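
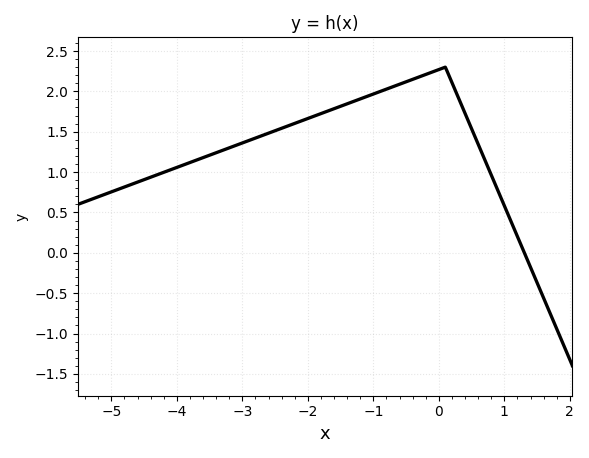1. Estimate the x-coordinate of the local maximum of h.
0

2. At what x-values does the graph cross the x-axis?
1.4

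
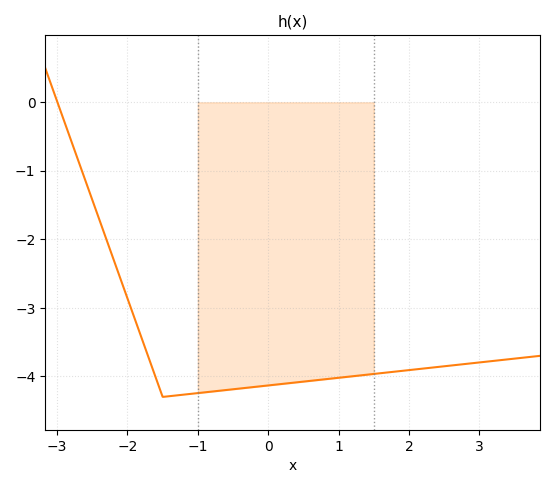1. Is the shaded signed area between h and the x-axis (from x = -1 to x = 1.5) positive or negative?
negative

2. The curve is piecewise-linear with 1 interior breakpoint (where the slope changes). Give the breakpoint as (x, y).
(-1.5, -4.3)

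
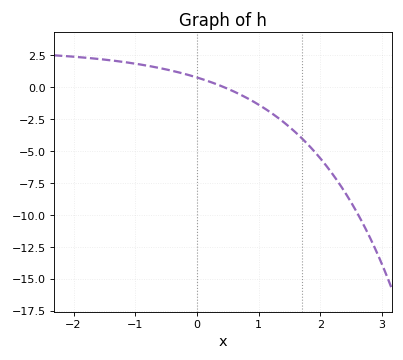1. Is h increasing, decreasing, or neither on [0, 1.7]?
decreasing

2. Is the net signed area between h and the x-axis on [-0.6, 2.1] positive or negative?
negative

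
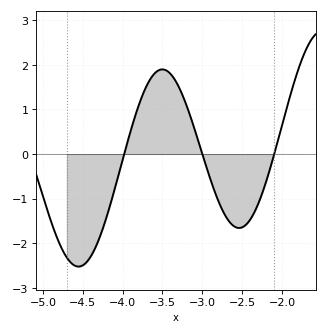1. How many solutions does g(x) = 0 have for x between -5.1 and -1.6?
3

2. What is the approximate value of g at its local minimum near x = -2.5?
-1.66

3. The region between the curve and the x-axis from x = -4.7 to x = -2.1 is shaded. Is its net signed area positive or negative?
negative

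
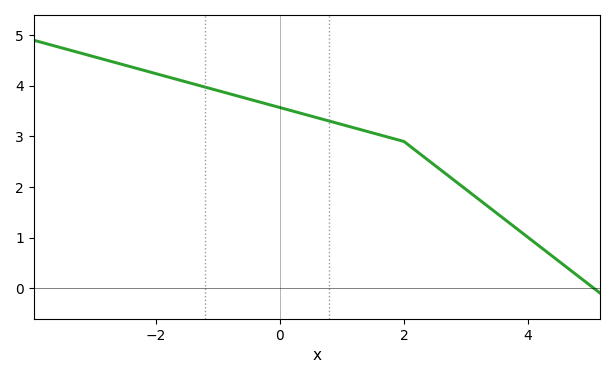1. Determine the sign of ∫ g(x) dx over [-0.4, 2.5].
positive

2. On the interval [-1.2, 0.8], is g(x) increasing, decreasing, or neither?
decreasing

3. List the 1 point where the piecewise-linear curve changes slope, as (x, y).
(2, 2.9)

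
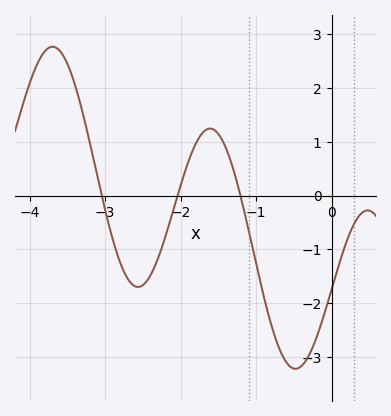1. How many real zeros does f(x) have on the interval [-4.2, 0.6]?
3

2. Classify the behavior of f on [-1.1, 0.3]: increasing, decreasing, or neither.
neither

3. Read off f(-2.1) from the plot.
-0.289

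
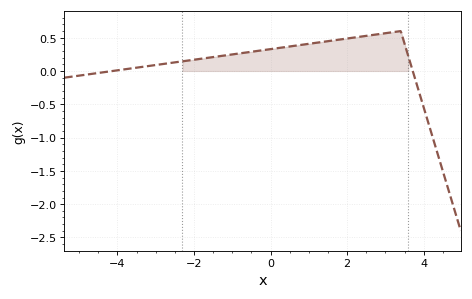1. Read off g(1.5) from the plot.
0.449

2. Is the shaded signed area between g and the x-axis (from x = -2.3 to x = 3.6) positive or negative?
positive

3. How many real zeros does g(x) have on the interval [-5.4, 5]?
2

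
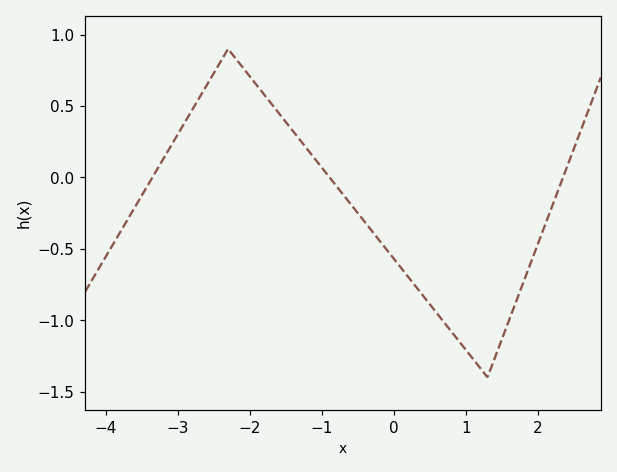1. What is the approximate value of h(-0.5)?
-0.25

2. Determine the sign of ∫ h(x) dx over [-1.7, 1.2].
negative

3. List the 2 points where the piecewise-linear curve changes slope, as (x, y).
(-2.3, 0.9); (1.3, -1.4)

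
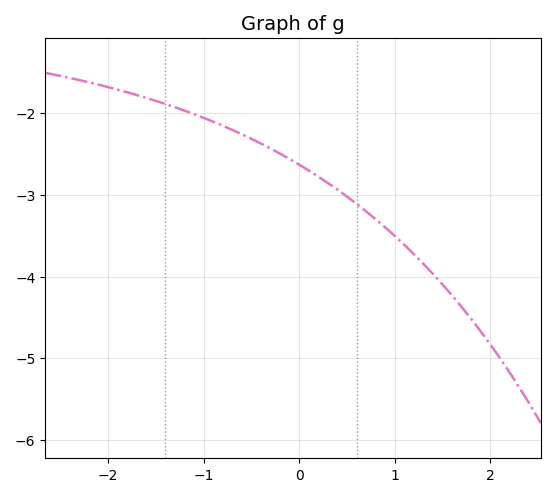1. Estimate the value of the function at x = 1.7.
-4.4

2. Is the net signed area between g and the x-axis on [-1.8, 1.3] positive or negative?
negative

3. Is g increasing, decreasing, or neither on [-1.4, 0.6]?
decreasing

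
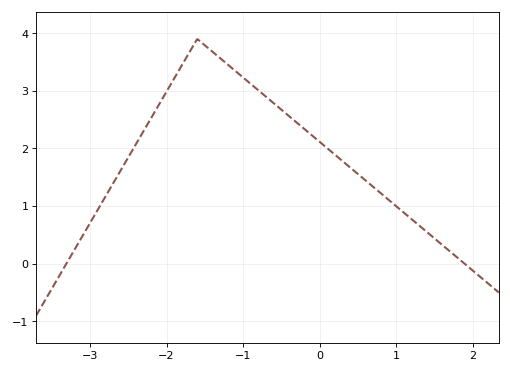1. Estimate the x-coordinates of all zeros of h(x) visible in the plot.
-3.3, 1.9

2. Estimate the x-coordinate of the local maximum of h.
-1.6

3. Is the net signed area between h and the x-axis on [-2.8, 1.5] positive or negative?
positive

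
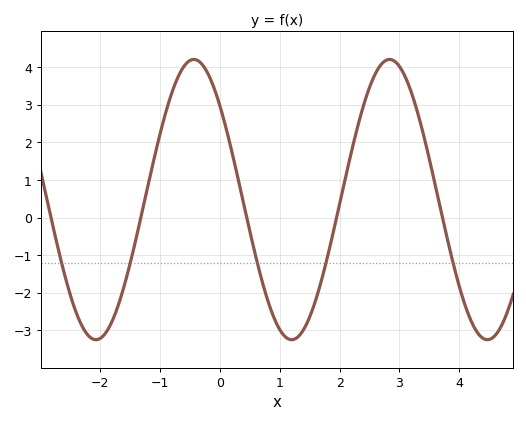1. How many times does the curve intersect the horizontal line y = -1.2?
5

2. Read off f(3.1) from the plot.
3.73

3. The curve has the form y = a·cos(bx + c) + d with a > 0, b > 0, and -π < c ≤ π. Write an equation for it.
y = 3.73cos(1.92x + 0.842) + 0.48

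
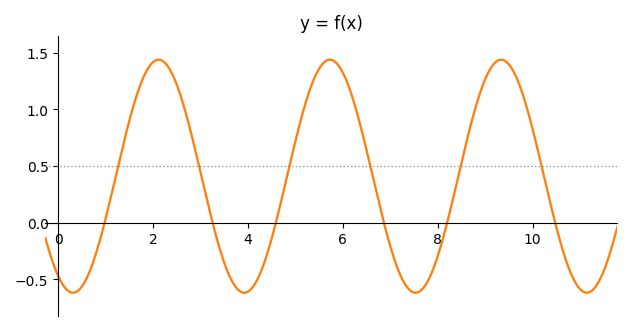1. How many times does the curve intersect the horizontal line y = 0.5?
6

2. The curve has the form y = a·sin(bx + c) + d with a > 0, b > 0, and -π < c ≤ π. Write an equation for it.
y = 1.03sin(1.7x - 2.1) + 0.41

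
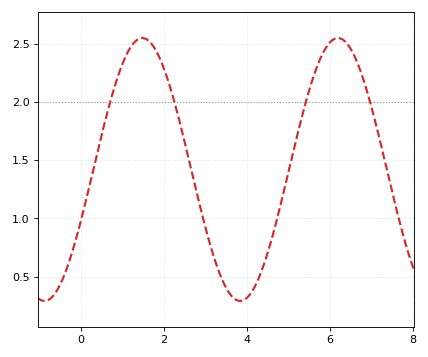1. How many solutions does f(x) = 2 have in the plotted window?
4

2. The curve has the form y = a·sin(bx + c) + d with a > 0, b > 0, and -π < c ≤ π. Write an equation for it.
y = 1.13sin(1.3x - 0.39) + 1.42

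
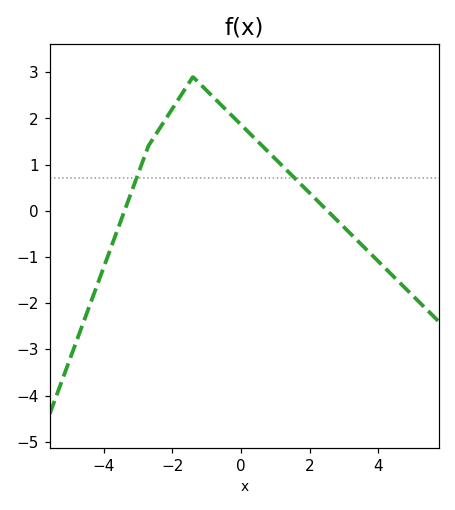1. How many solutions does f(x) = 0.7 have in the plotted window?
2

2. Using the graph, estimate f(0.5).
1.49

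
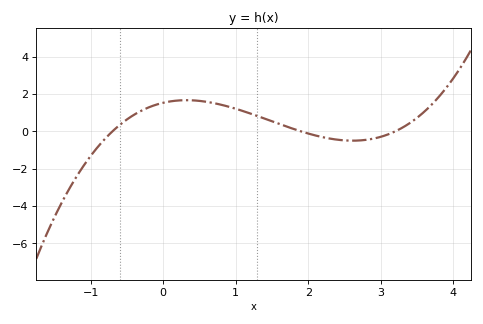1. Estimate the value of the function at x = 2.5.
-0.4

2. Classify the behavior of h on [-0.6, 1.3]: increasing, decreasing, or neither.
neither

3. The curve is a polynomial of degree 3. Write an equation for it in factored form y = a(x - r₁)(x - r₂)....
y = 0.36(x + 0.7)(x - 1.9)(x - 3.2)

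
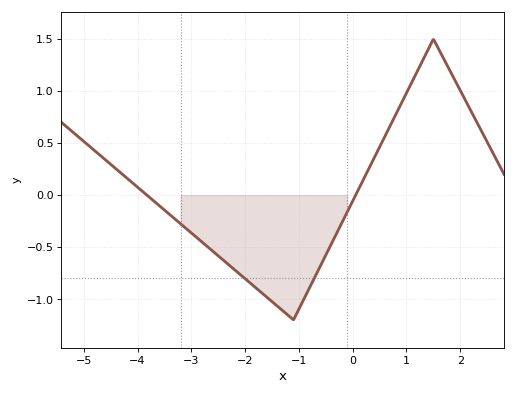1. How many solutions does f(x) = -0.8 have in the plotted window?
2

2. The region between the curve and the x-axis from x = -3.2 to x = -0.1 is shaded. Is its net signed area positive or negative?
negative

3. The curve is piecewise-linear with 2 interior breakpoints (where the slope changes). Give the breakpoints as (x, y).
(-1.1, -1.2); (1.5, 1.5)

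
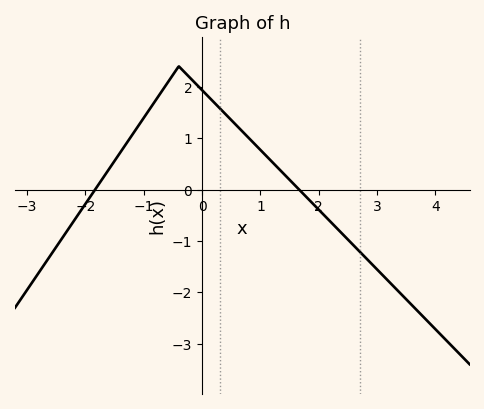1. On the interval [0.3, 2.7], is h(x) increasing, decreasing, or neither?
decreasing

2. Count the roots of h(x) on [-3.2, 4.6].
2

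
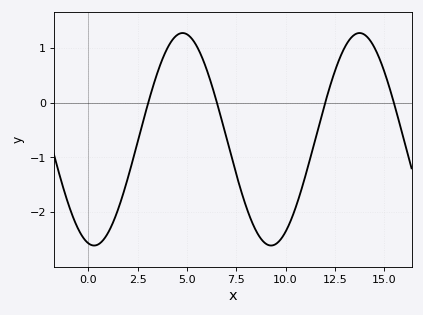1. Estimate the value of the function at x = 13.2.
1.13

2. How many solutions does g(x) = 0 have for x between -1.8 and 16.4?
4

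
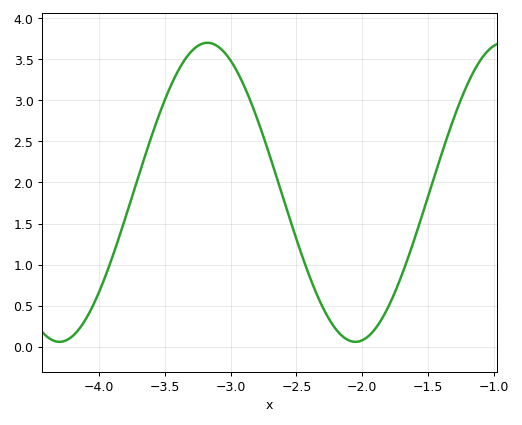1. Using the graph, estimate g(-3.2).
3.7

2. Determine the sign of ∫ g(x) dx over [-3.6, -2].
positive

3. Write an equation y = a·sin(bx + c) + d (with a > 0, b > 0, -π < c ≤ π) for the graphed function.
y = 1.82sin(2.8x - 2.1) + 1.88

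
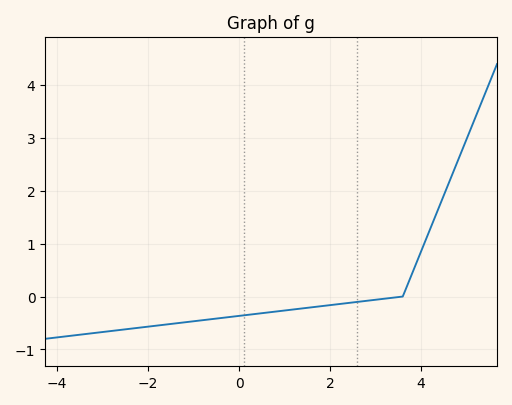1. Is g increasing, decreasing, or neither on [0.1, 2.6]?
increasing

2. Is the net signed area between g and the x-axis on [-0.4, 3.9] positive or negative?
negative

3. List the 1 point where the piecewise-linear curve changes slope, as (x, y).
(3.6, 0)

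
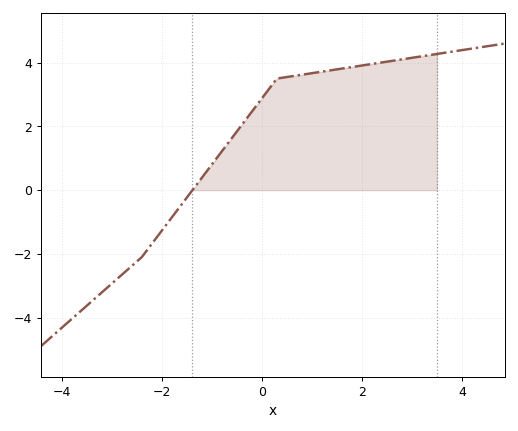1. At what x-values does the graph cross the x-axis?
-1.39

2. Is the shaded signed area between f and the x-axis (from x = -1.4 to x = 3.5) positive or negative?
positive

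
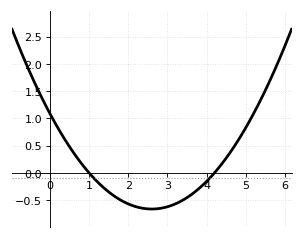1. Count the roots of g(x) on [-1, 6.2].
2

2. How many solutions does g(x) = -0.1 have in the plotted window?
2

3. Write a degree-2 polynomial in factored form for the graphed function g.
y = 0.26(x - 1)(x - 4.2)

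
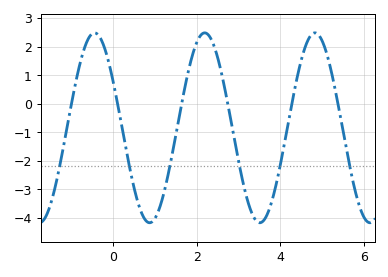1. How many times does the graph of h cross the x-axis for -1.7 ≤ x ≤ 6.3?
6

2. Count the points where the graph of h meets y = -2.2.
6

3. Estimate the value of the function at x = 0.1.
0.015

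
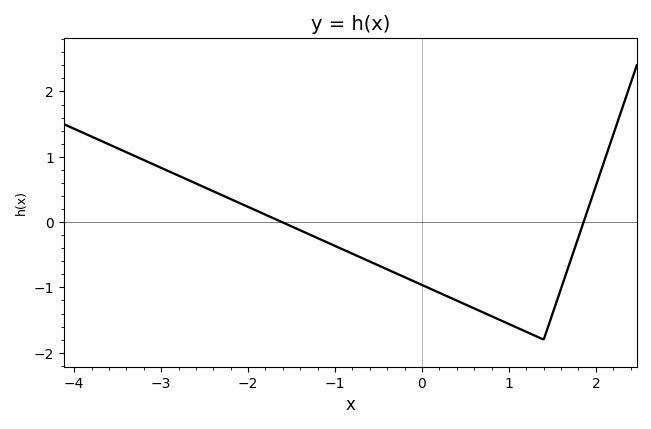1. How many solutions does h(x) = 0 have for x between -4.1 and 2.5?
2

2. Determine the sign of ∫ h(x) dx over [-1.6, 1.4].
negative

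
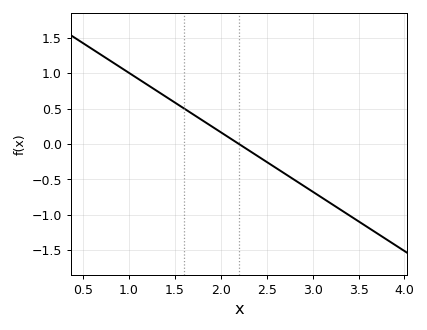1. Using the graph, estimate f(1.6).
0.504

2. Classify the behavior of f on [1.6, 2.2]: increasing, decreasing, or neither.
decreasing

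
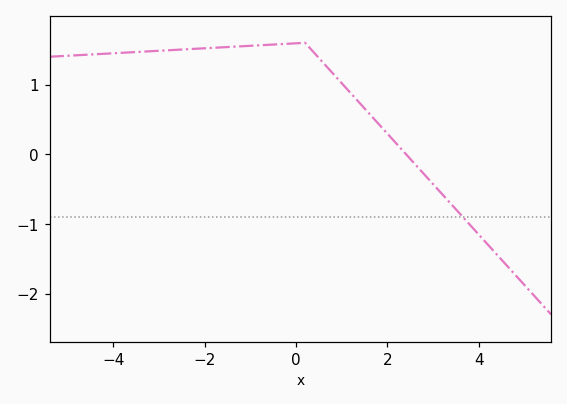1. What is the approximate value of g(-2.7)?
1.5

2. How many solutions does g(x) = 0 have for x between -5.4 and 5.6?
1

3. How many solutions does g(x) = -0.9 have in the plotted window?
1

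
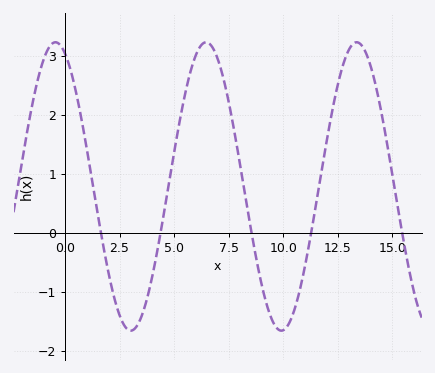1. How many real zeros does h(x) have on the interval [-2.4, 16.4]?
5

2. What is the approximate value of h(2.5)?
-1.4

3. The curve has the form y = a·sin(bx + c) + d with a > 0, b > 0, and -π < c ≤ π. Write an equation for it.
y = 2.45sin(0.91x + 2) + 0.79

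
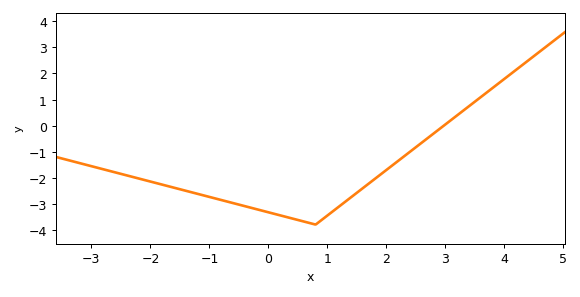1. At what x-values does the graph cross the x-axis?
2.97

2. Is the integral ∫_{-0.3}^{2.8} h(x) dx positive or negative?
negative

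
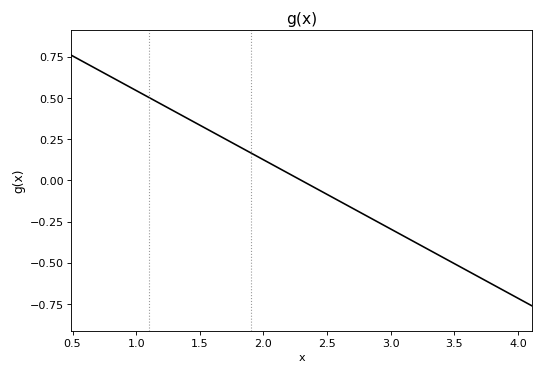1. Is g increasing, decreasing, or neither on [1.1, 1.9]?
decreasing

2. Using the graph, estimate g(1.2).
0.46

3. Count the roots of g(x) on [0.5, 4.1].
1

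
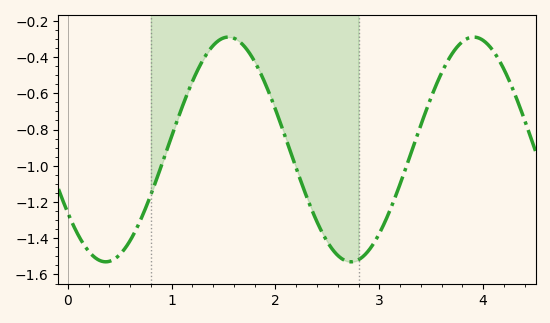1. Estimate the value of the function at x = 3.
-1.37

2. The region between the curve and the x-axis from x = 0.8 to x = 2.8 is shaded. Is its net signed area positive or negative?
negative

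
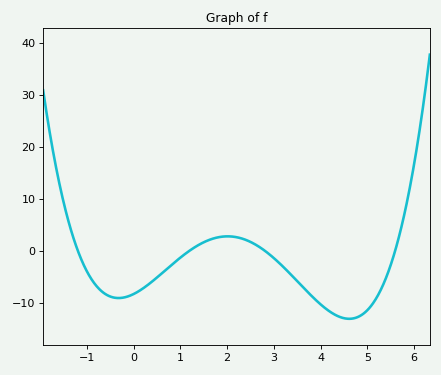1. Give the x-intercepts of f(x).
-1.2, 1.2, 2.8, 5.6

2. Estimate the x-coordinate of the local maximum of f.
2.01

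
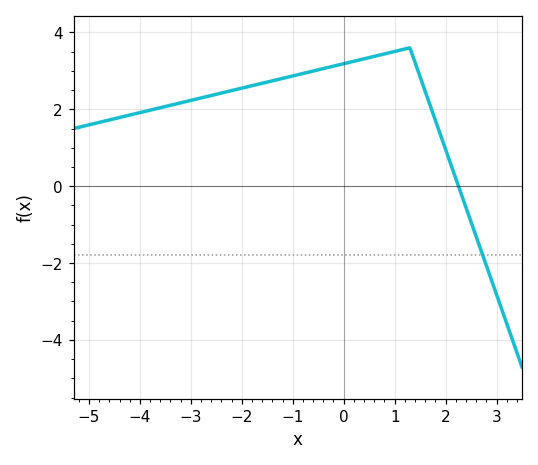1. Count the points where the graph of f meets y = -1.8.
1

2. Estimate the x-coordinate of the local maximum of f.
1.2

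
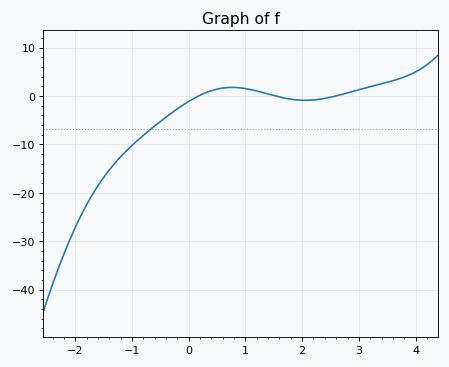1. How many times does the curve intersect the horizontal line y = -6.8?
1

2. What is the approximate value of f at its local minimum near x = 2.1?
-0.875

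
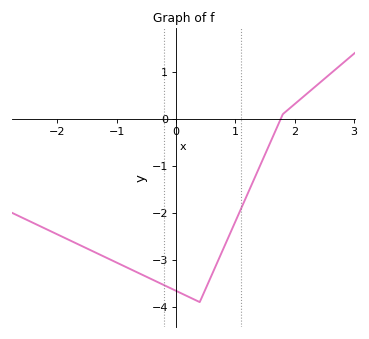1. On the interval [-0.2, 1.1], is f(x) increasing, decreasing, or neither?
neither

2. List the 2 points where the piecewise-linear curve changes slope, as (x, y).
(0.4, -3.9); (1.8, 0.1)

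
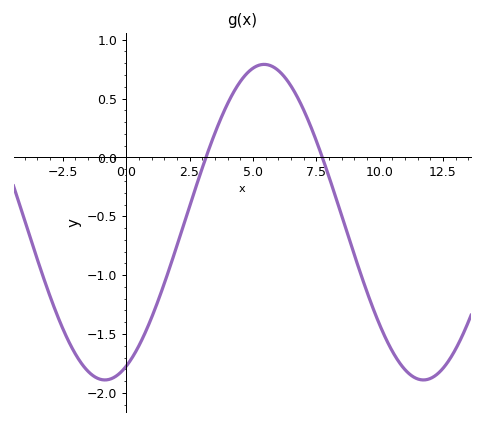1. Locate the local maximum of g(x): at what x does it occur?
5.5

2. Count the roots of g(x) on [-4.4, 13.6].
2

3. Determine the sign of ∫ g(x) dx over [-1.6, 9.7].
negative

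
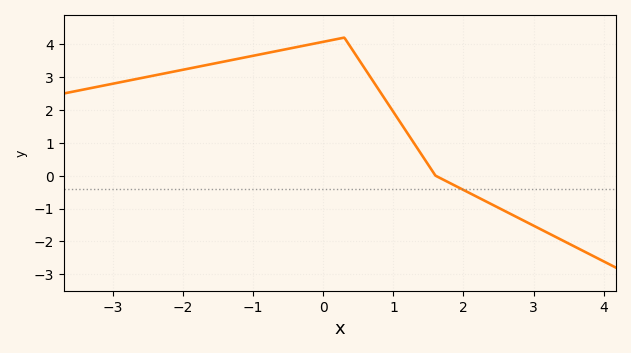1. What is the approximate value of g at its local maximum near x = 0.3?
4.2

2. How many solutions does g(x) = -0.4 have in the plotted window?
1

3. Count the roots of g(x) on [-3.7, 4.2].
1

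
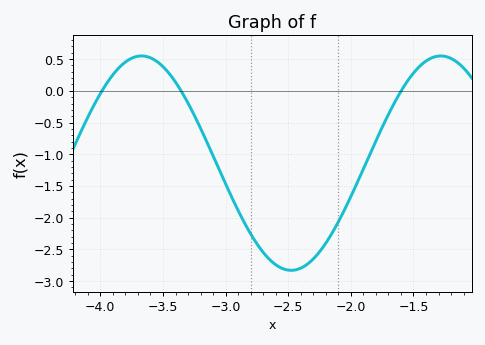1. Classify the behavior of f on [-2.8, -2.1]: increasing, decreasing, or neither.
neither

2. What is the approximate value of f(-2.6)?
-2.74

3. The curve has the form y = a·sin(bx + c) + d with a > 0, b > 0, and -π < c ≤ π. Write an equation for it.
y = 1.69sin(2.63x - 1.34) - 1.14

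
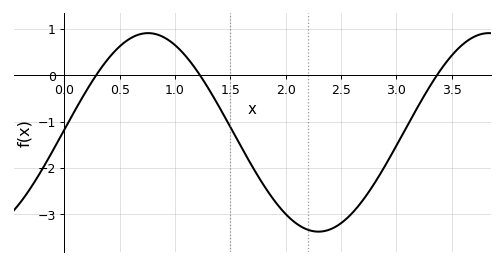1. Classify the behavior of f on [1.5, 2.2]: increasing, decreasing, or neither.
decreasing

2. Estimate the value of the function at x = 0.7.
0.9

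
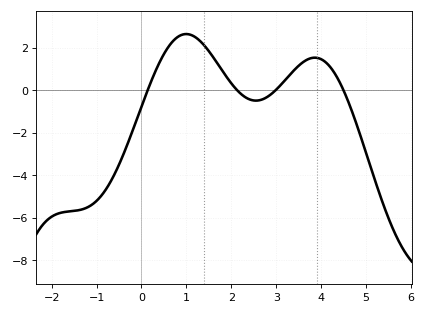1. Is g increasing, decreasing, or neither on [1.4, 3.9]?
neither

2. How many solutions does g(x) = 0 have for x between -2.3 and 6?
4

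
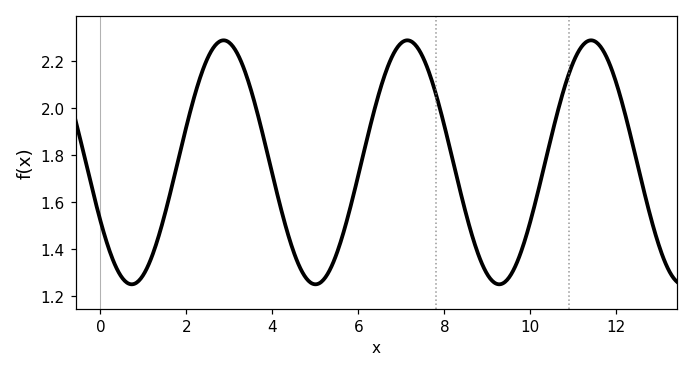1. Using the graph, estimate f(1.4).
1.48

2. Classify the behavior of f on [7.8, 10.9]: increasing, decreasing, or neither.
neither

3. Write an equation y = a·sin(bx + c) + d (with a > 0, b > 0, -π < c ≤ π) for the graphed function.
y = 0.52sin(1.47x - 2.64) + 1.77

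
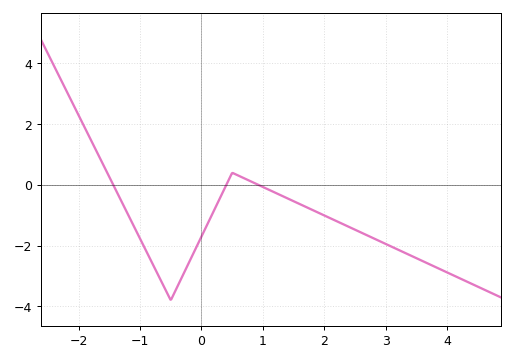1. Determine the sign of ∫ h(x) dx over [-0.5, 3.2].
negative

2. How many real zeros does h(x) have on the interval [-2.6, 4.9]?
3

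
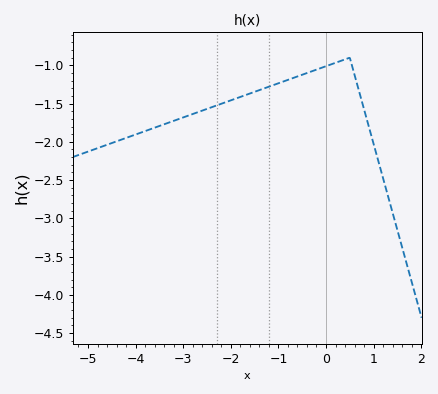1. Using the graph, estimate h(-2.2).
-1.5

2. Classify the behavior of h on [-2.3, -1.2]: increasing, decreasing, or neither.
increasing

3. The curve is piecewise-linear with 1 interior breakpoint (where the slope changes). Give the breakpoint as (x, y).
(0.5, -0.9)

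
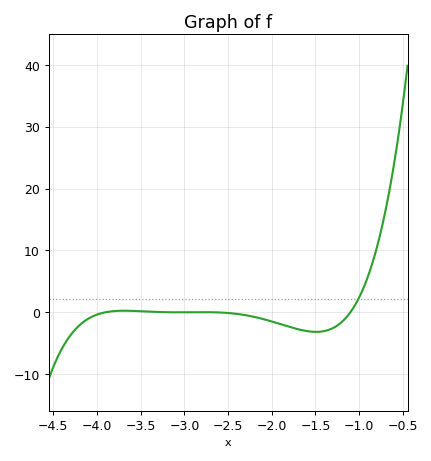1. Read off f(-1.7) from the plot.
-2.76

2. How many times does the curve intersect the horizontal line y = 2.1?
1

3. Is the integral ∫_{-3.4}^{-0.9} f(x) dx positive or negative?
negative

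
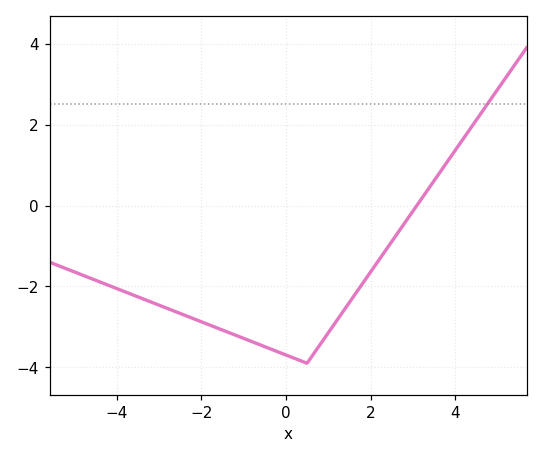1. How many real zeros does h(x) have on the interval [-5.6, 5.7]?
1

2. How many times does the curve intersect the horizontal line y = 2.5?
1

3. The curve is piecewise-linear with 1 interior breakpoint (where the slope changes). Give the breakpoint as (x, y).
(0.5, -3.9)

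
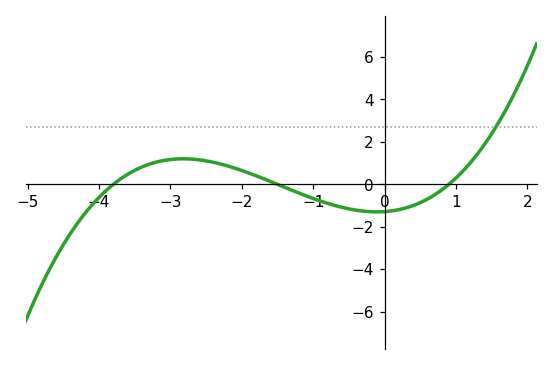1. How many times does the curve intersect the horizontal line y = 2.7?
1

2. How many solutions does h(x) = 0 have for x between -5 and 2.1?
3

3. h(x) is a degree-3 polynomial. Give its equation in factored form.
y = 0.25(x + 3.8)(x + 1.5)(x - 0.9)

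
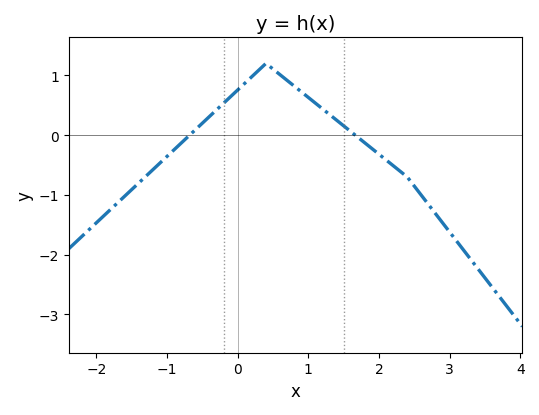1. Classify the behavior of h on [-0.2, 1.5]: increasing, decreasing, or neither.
neither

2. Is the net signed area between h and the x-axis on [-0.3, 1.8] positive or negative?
positive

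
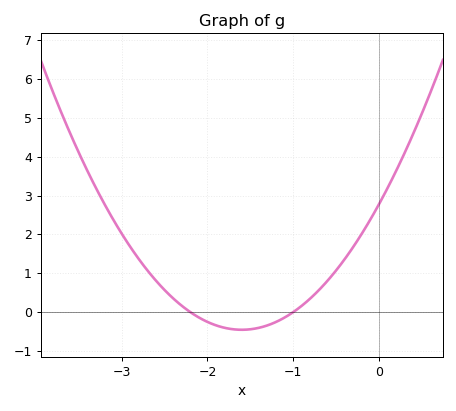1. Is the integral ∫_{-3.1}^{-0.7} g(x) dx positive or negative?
positive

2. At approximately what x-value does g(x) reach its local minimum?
-1.6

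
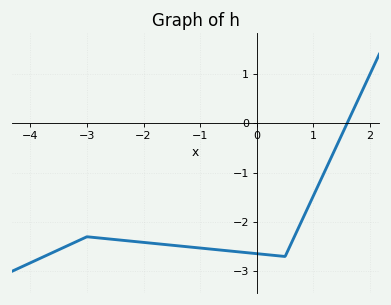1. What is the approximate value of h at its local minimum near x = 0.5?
-2.7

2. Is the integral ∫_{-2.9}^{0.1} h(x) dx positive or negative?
negative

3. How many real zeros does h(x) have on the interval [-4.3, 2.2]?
1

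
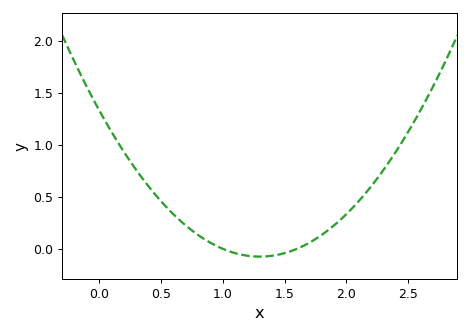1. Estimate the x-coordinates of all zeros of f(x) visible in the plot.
1, 1.6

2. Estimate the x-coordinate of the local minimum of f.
1.3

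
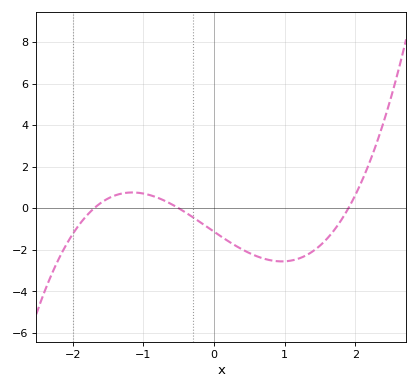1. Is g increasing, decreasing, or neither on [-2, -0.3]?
neither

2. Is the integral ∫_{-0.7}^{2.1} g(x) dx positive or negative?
negative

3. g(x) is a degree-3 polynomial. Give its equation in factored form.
y = 0.7(x + 1.7)(x + 0.5)(x - 1.9)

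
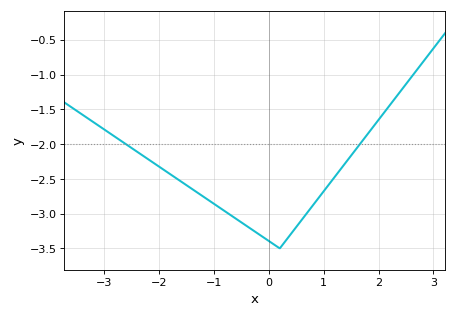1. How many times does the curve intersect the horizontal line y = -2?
2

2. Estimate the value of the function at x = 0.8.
-2.9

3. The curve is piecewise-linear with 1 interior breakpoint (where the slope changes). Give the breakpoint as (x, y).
(0.2, -3.5)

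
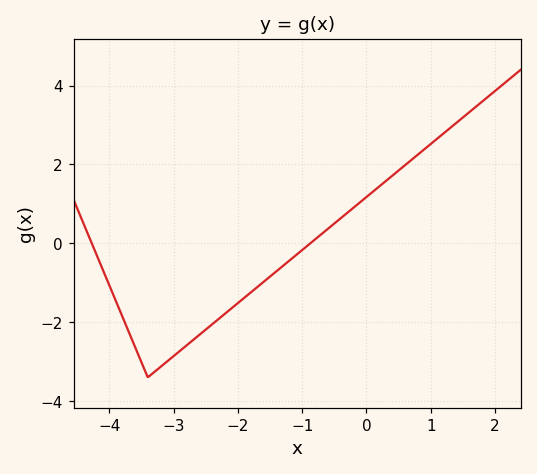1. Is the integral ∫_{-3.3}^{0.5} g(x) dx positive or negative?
negative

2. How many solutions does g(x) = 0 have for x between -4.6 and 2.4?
2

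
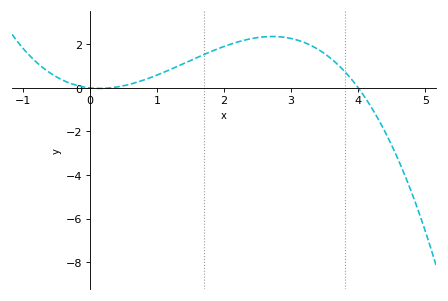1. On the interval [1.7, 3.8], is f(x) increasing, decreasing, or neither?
neither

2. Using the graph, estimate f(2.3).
2.19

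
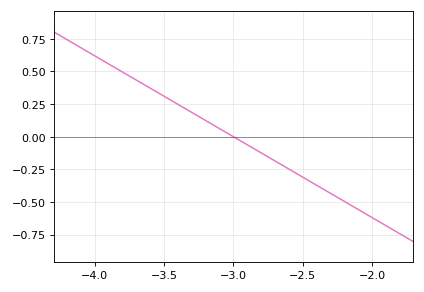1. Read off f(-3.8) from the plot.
0.496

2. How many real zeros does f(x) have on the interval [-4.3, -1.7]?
1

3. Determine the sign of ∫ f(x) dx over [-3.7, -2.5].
positive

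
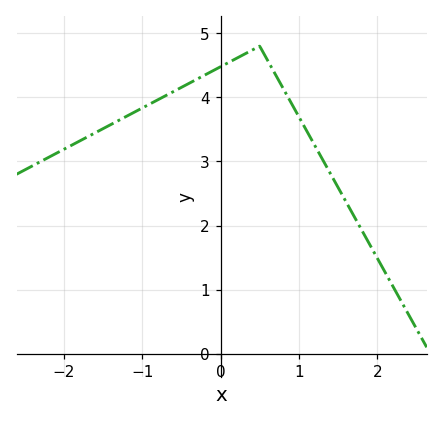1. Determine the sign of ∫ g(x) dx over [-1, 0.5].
positive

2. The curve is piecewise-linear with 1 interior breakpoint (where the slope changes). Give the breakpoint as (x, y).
(0.5, 4.8)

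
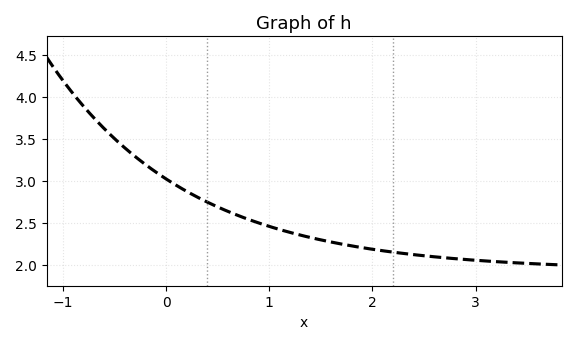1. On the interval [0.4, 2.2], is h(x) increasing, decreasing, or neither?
decreasing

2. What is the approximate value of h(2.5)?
2.1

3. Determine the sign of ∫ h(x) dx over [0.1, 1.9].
positive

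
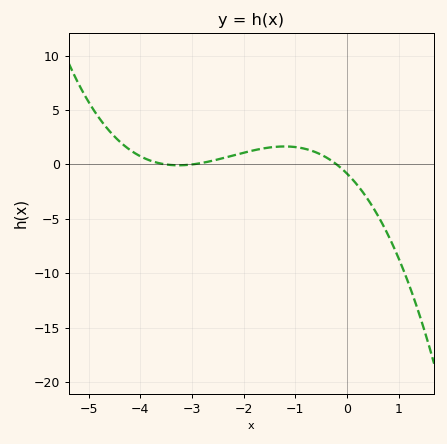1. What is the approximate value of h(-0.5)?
0.9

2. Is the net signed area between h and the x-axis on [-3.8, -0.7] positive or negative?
positive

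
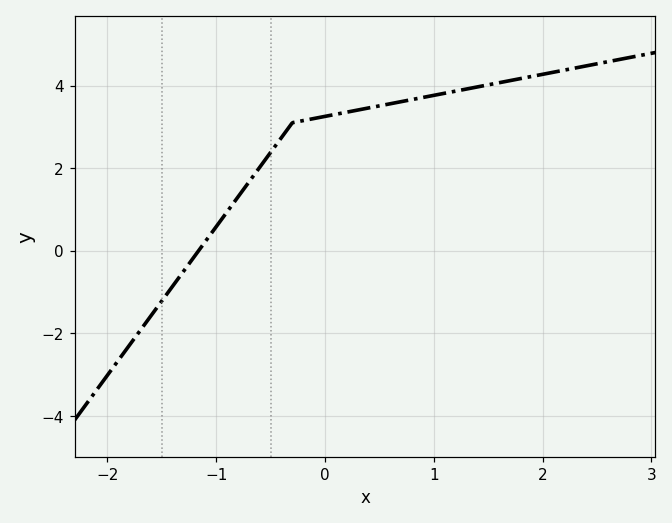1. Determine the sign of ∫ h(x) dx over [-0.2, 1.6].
positive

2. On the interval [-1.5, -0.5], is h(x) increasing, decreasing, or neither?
increasing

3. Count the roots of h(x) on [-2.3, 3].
1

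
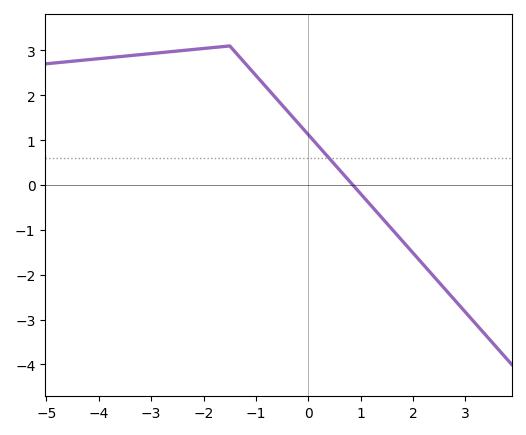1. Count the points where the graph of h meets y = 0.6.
1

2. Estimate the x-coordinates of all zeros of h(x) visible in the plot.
0.8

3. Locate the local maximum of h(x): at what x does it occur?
-1.6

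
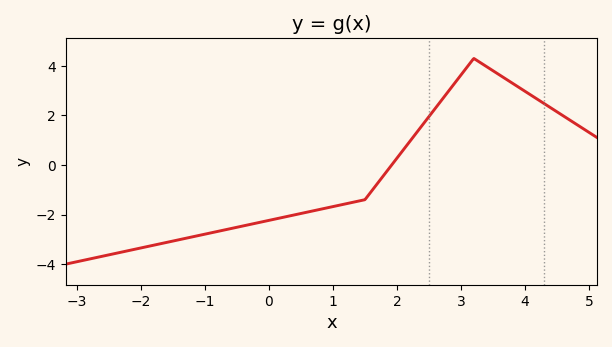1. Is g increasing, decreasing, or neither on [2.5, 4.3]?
neither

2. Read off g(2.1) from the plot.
0.612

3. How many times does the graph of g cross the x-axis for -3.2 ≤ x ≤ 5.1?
1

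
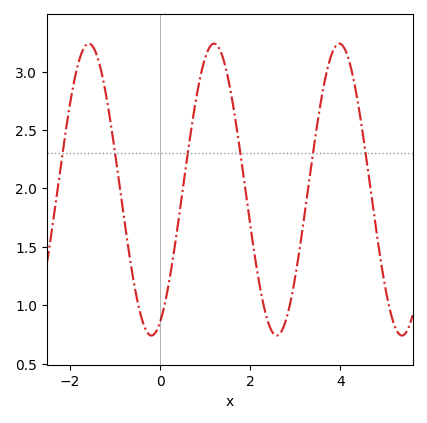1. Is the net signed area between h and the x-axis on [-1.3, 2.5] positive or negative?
positive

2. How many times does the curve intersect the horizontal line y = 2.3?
6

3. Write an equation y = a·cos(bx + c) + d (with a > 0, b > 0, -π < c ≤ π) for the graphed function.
y = 1.25cos(2.26x - 2.71) + 1.99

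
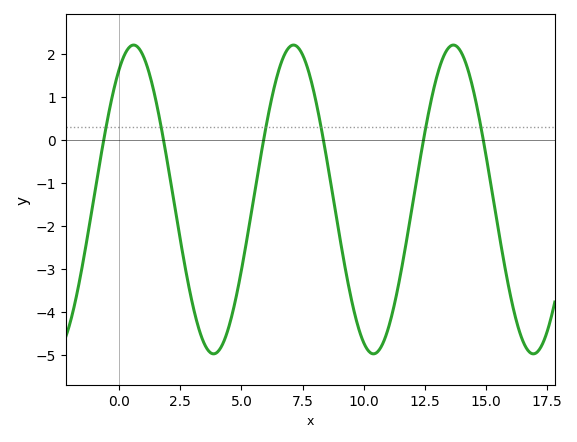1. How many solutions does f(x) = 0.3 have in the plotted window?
6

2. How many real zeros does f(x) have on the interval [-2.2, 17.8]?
6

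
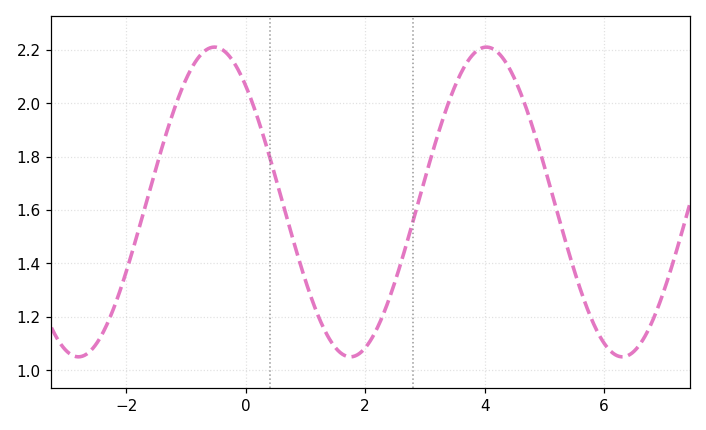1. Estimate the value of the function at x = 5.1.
1.68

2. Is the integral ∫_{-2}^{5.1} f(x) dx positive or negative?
positive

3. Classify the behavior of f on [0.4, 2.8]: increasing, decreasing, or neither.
neither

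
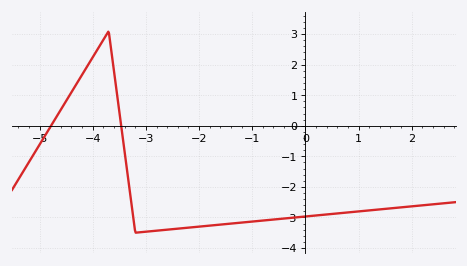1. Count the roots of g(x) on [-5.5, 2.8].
2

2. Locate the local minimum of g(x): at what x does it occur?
-3.2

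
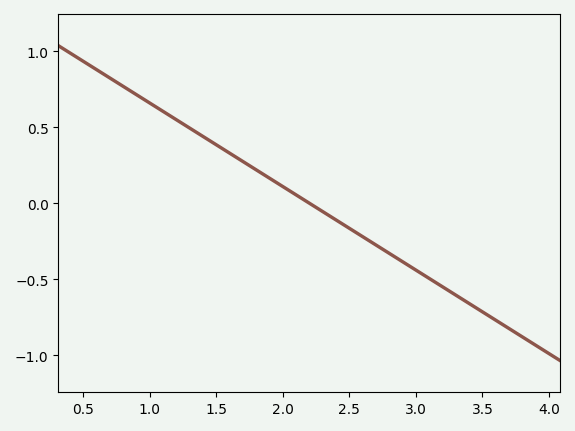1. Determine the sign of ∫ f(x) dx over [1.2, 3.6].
negative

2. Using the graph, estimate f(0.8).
0.75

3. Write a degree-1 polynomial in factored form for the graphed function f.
y = -0.55(x - 2.2)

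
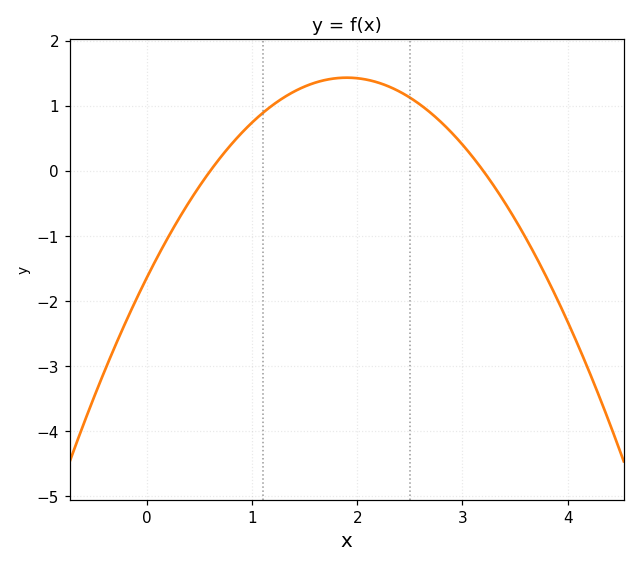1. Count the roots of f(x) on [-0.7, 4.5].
2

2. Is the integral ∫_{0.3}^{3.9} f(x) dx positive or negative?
positive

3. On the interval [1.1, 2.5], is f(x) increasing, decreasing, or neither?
neither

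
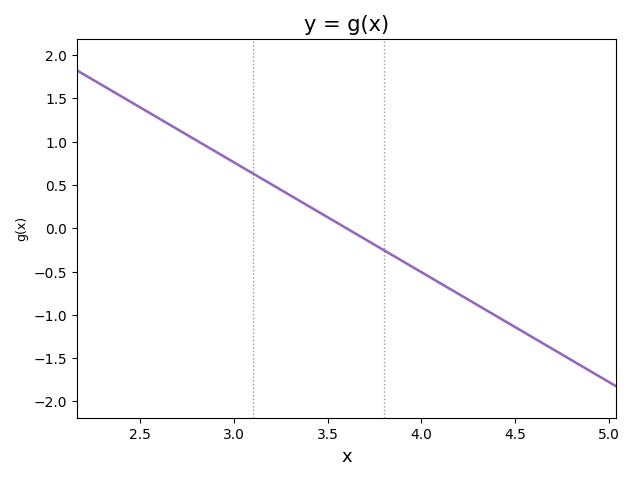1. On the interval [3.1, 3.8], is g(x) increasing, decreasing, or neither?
decreasing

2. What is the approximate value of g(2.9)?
0.889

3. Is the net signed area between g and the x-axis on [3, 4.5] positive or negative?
negative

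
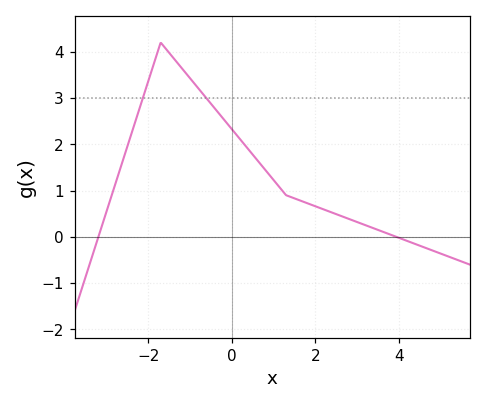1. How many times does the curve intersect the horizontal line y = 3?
2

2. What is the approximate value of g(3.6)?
0.116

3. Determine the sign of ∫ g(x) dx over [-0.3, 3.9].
positive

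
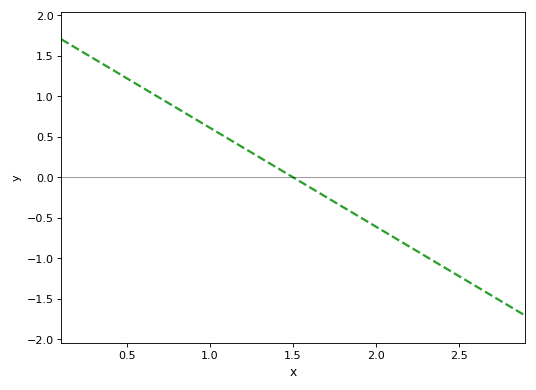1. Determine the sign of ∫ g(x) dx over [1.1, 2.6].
negative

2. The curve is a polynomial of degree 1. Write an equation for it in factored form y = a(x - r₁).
y = -1.22(x - 1.5)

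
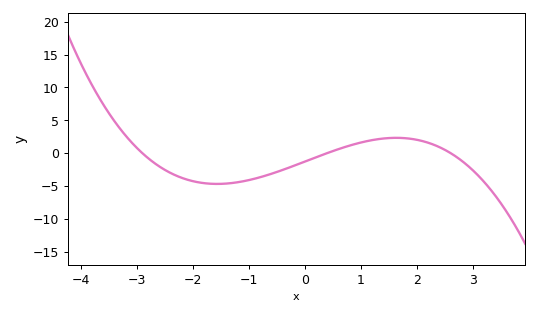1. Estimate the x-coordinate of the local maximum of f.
1.6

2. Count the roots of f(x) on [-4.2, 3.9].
3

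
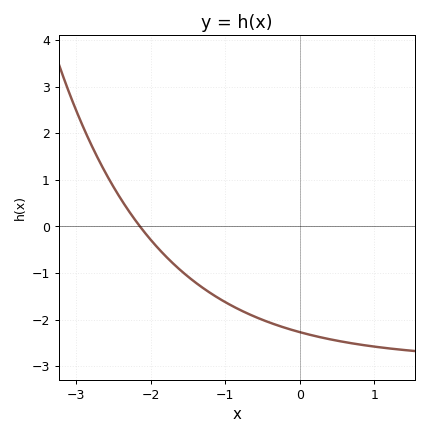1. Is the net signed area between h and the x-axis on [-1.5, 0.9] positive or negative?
negative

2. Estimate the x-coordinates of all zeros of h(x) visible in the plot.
-2.1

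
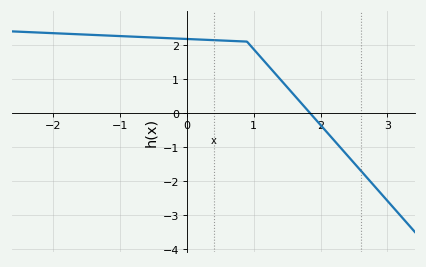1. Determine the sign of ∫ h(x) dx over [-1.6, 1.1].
positive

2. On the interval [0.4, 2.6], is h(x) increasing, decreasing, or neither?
decreasing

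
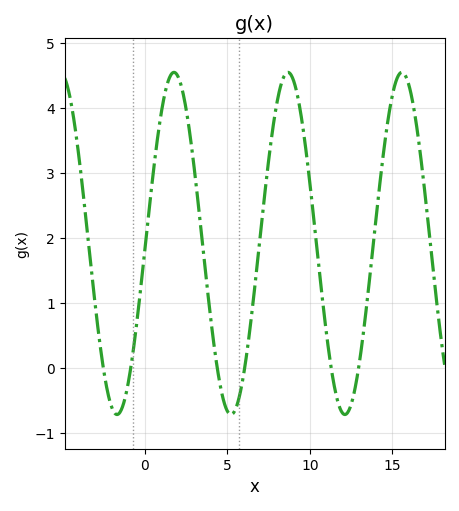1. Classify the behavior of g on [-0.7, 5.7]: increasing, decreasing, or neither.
neither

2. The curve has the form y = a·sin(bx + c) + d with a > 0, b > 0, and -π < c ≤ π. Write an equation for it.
y = 2.63sin(0.91x - 0.03) + 1.92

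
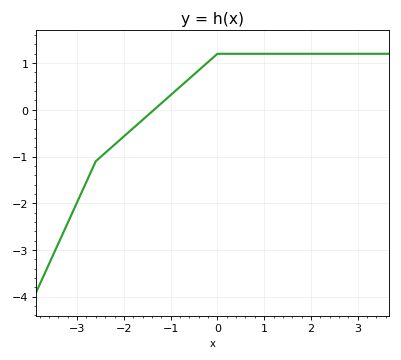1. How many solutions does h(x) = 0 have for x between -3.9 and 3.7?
1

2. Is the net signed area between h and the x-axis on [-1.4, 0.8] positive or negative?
positive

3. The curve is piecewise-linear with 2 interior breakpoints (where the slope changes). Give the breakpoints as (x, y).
(-2.6, -1.1); (0, 1.2)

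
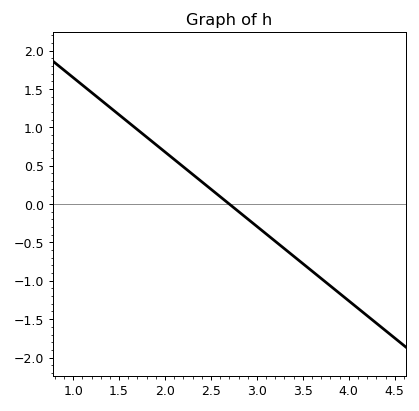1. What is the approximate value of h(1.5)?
1.16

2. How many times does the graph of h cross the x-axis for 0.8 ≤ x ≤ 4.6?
1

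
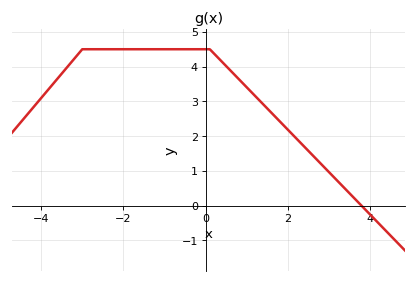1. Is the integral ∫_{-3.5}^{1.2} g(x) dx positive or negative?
positive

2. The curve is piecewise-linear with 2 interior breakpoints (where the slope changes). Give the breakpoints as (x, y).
(-3, 4.5); (0.1, 4.5)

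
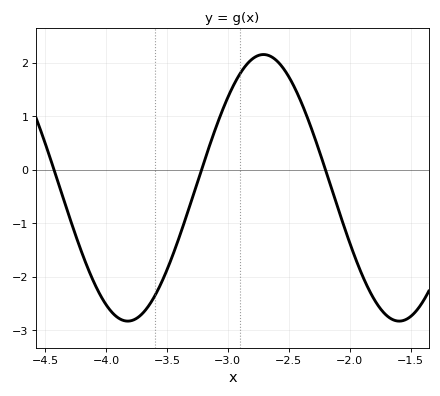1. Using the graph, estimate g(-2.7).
2.15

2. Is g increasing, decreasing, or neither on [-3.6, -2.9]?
increasing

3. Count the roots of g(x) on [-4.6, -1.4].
3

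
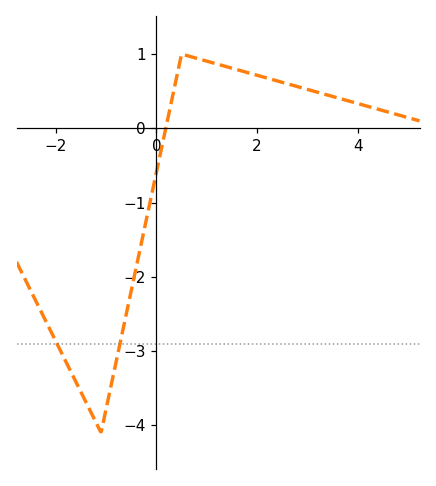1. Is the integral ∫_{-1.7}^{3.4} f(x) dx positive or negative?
negative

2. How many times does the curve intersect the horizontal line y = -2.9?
2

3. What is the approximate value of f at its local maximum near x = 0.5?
1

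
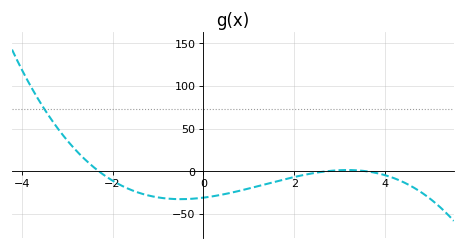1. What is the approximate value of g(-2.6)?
13.6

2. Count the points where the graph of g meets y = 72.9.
1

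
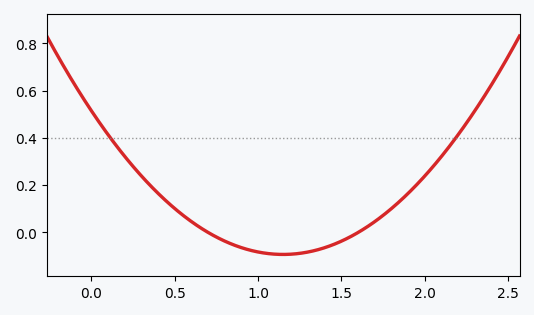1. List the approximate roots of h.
0.7, 1.6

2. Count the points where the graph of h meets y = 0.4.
2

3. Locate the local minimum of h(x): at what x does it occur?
1.15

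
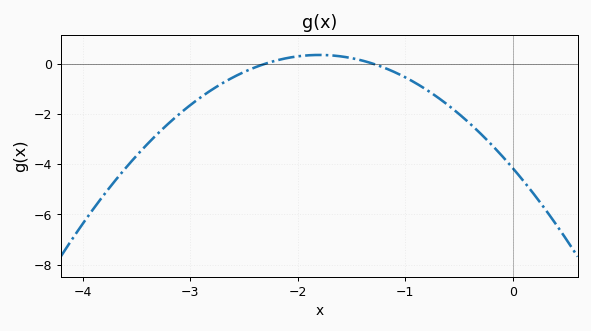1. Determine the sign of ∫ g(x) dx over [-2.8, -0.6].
negative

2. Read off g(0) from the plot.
-4.2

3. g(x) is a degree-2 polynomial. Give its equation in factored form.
y = -1.39(x + 2.3)(x + 1.3)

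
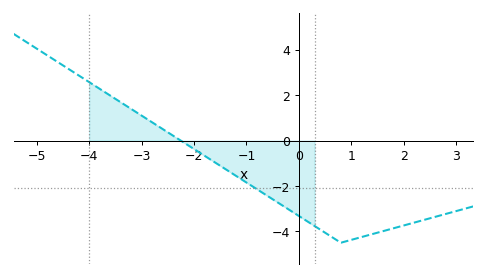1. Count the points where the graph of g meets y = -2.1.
1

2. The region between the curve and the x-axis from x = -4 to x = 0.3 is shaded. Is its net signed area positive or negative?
negative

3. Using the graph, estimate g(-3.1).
1.25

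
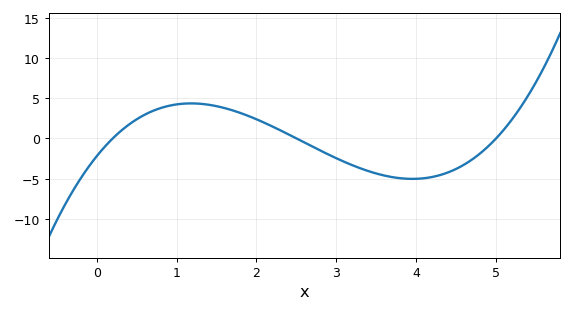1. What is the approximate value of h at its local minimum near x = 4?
-5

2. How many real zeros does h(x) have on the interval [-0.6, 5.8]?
3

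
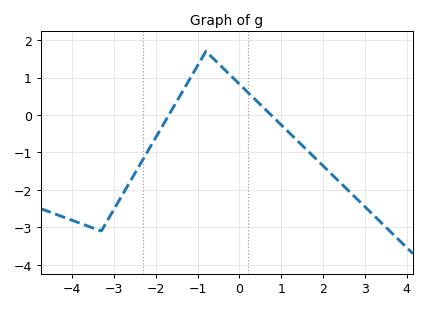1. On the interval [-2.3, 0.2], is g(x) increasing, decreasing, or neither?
neither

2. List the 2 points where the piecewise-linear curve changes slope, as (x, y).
(-3.3, -3.1); (-0.8, 1.7)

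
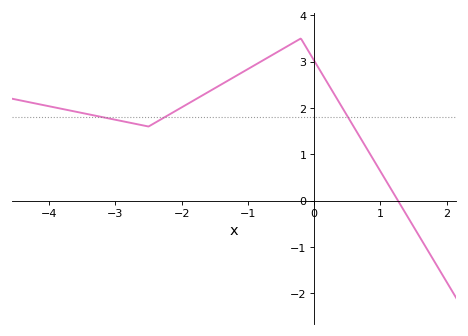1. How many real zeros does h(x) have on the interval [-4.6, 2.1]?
1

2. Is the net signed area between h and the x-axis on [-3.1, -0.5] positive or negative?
positive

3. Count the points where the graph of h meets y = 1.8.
3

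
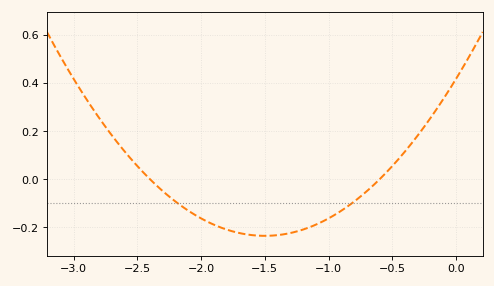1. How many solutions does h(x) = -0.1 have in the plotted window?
2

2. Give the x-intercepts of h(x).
-2.4, -0.6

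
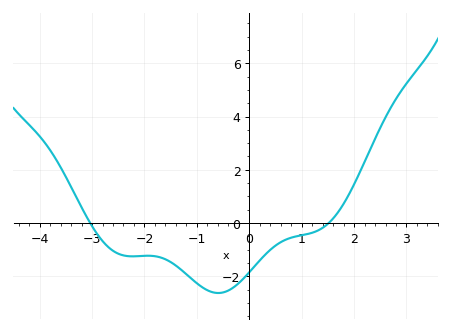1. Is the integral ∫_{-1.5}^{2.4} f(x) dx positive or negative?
negative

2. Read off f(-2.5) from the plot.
-1.2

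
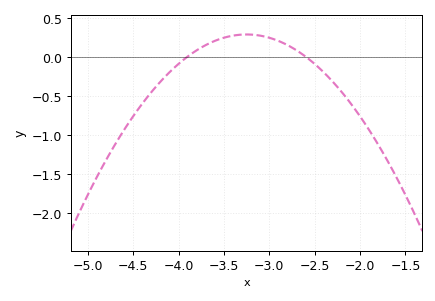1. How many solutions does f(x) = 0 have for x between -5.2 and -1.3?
2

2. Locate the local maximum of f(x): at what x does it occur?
-3.2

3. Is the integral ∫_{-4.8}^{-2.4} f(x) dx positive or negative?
negative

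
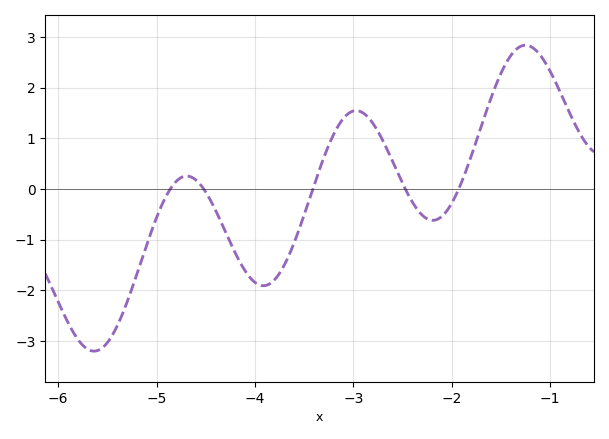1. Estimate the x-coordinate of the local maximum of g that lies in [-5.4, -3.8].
-4.7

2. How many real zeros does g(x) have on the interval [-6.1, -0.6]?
5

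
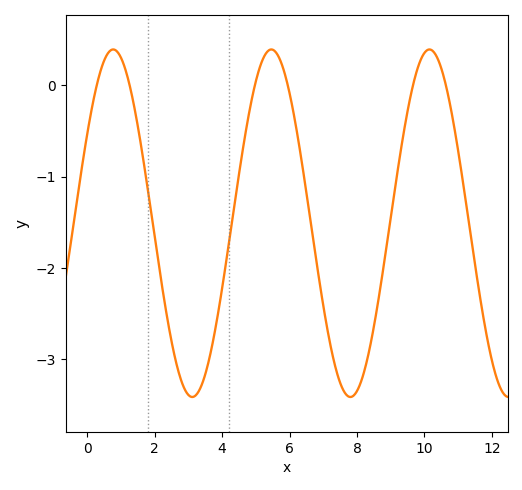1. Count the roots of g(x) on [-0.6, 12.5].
6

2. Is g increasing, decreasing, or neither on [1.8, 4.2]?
neither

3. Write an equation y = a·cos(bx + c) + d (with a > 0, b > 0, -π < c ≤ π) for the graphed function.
y = 1.9cos(1.34x - 1.03) - 1.51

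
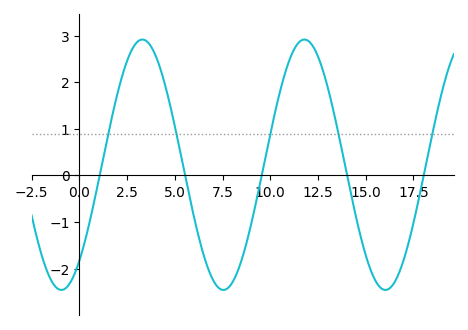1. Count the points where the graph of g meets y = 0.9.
5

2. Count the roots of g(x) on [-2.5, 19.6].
5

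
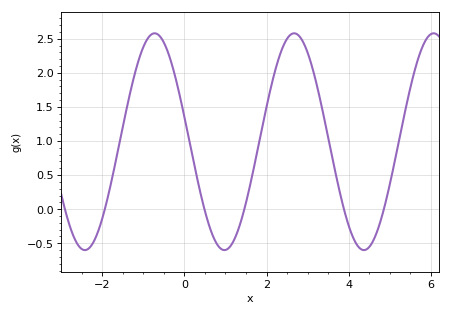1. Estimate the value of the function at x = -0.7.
2.6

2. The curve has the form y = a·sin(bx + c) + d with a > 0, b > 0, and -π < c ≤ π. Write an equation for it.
y = 1.59sin(1.9x + 2.9) + 0.99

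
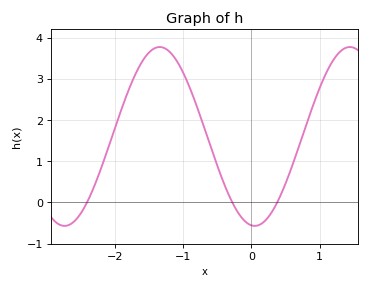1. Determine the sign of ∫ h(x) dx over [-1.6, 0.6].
positive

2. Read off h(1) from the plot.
2.77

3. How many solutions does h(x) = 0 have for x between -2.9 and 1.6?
3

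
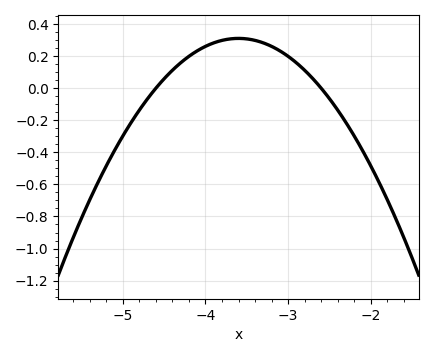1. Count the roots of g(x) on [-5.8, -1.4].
2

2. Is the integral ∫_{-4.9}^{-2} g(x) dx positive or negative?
positive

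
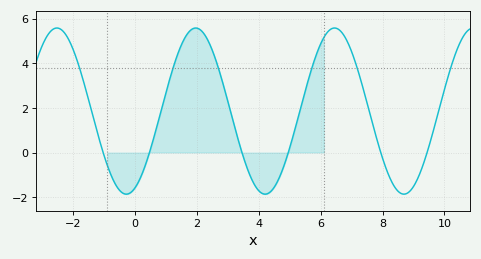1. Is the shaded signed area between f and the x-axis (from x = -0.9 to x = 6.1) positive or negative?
positive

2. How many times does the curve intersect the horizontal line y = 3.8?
6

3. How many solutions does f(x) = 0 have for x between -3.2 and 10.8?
6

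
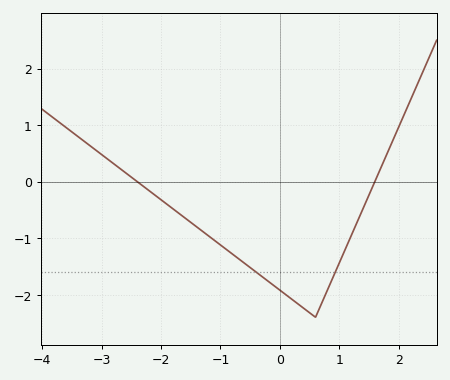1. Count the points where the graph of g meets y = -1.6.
2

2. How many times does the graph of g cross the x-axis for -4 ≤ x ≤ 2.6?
2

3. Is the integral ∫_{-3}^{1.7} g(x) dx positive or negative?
negative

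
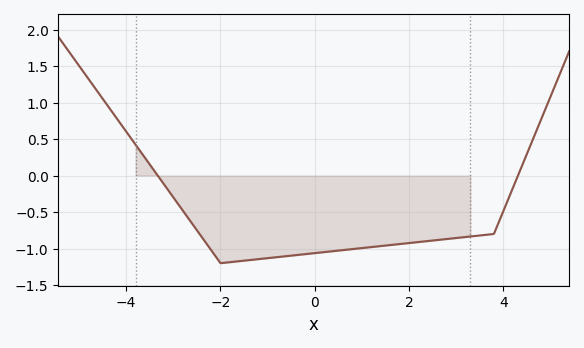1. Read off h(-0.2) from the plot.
-1.1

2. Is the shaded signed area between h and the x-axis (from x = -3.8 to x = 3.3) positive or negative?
negative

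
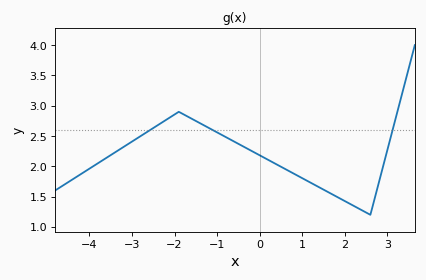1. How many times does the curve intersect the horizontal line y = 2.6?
3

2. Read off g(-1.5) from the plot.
2.75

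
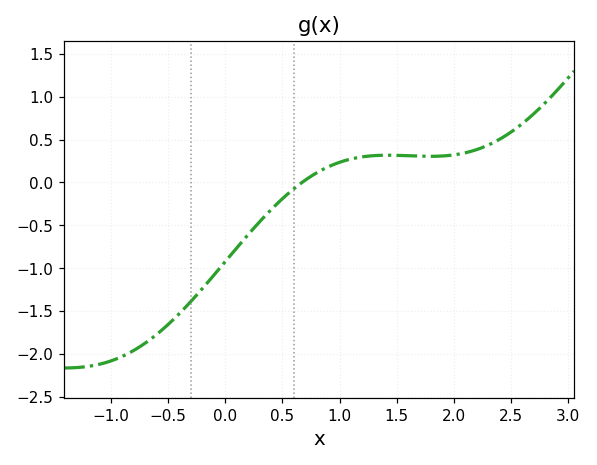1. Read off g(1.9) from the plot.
0.3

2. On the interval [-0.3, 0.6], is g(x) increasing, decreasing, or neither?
increasing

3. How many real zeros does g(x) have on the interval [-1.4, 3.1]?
1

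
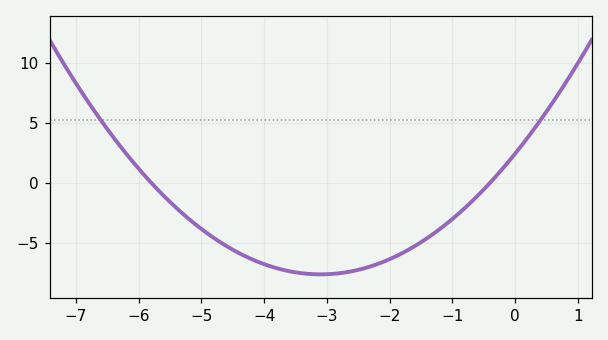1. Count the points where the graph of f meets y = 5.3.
2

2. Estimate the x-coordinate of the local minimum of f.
-3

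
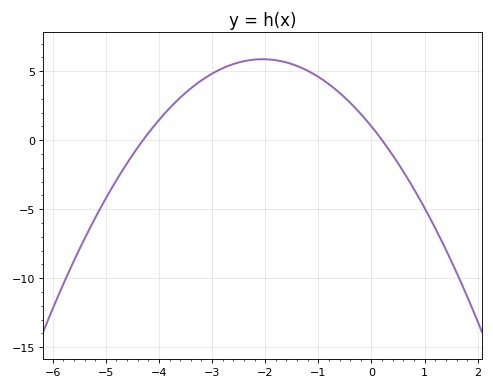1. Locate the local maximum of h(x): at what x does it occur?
-2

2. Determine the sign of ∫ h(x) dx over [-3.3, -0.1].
positive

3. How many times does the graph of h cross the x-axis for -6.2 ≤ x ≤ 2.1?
2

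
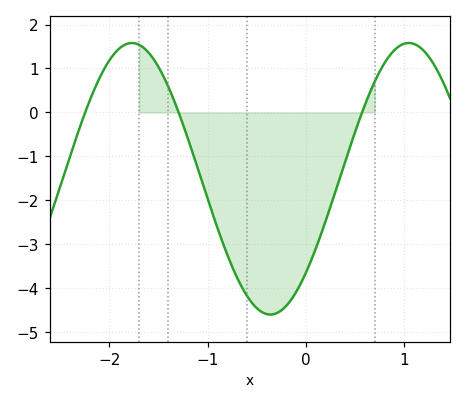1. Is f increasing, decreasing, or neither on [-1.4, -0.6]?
decreasing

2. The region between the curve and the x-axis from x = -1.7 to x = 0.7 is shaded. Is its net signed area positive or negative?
negative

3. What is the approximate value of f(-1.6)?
1.36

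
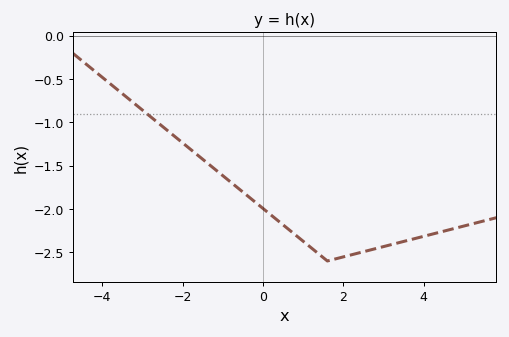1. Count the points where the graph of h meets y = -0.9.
1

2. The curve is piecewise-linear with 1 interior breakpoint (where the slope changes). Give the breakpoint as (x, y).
(1.6, -2.6)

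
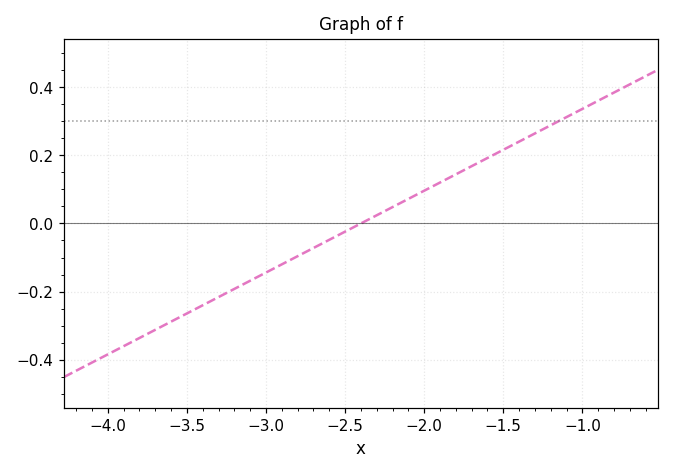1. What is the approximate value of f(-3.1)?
-0.16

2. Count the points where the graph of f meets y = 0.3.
1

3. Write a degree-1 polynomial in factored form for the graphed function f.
y = 0.24(x + 2.4)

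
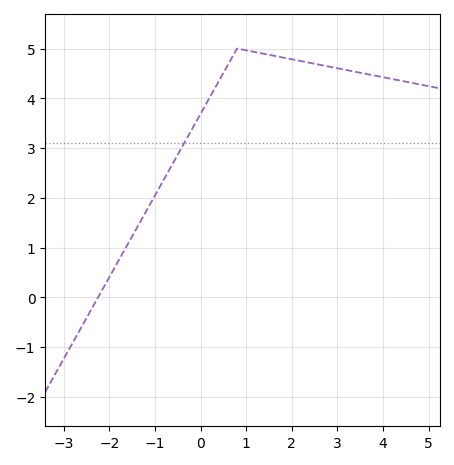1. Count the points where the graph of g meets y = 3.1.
1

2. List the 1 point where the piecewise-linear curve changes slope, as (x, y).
(0.8, 5)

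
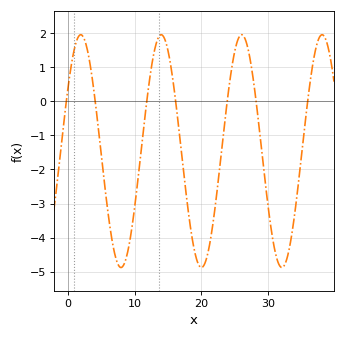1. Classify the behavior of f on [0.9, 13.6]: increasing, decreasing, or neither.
neither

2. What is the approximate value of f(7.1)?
-4.6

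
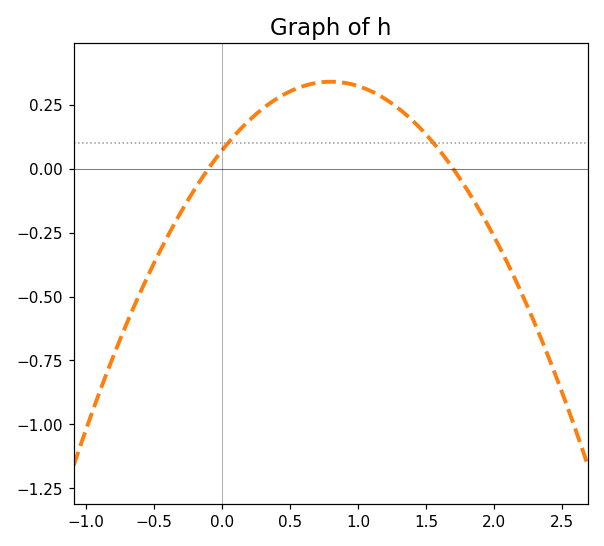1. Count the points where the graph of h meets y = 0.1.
2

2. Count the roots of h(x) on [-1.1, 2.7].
2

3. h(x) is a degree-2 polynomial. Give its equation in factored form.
y = -0.42(x + 0.1)(x - 1.7)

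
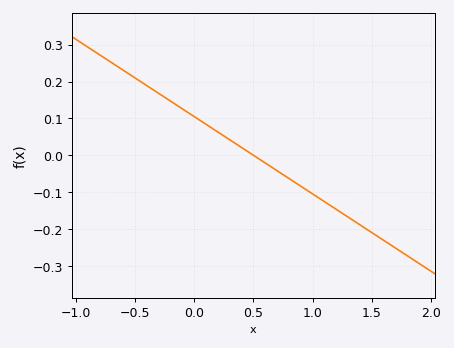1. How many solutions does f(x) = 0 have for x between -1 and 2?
1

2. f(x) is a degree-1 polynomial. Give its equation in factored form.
y = -0.21(x - 0.5)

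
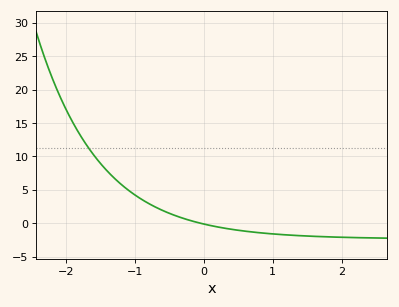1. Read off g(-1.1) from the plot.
5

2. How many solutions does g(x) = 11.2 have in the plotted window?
1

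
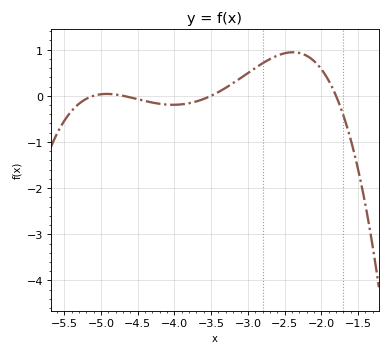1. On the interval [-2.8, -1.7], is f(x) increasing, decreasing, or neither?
neither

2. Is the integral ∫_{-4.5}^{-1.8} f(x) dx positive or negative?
positive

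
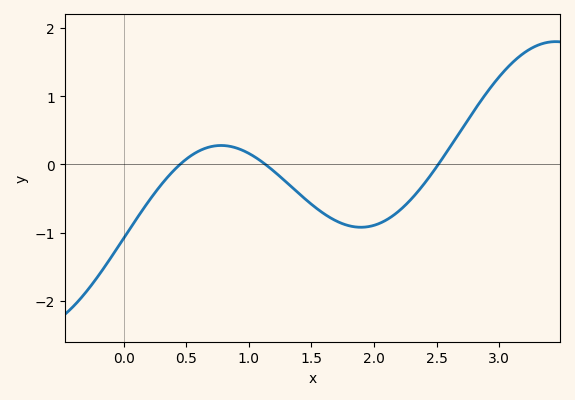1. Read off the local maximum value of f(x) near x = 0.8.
0.3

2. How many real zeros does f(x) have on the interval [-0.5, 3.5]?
3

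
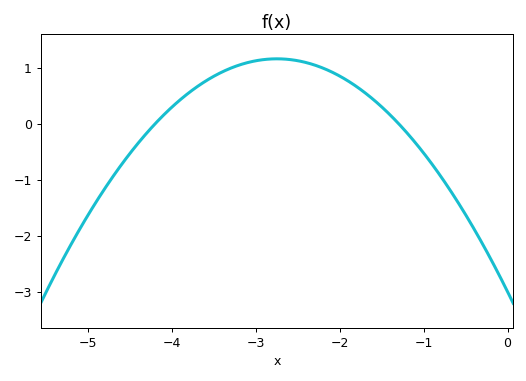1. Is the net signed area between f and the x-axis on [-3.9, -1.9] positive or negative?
positive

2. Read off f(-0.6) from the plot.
-1.4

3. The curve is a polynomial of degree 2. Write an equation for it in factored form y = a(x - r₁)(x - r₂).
y = -0.55(x + 4.2)(x + 1.3)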